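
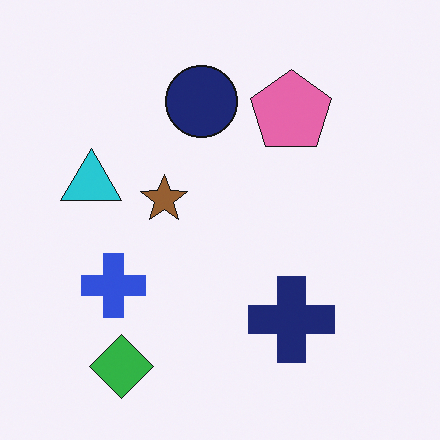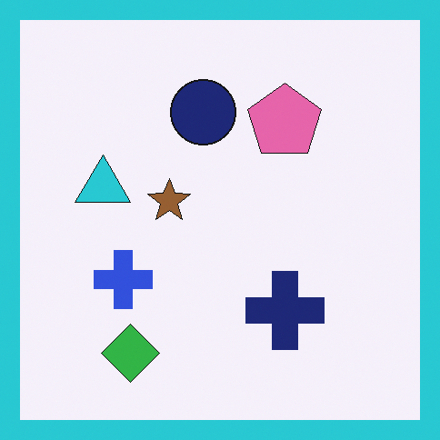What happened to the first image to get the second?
The image was framed with a cyan border.

A solid cyan frame runs around the edge of the second image, with the content slightly shrunk inside it.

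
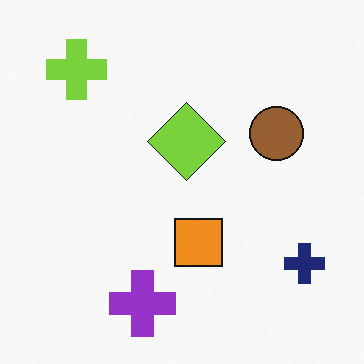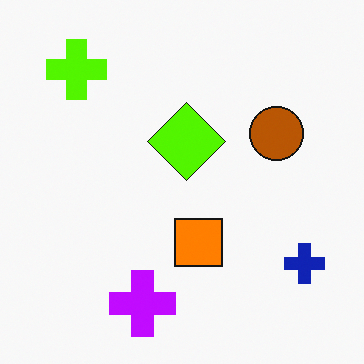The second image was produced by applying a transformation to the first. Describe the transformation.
Heavily oversaturated.

All colors are more vivid — a global saturation change.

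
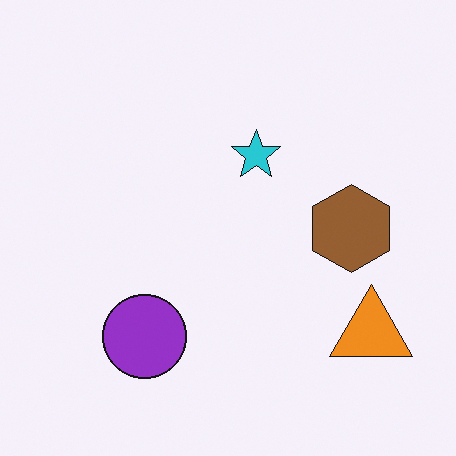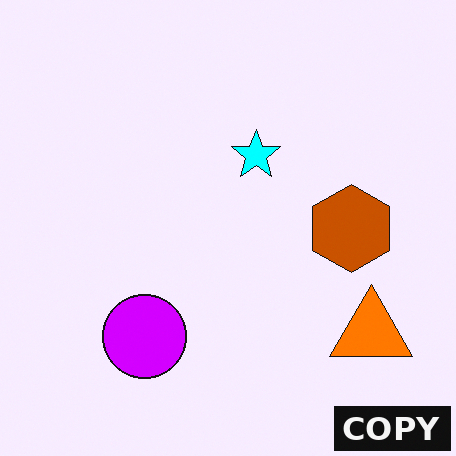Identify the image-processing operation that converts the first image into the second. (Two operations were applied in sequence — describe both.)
The image was heavily oversaturated, then watermarked with the text "COPY" in the lower-right corner.

All colors are more vivid — a global saturation change. A dark label reading "COPY" appears in the lower-right corner.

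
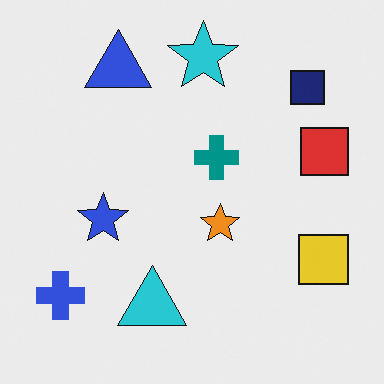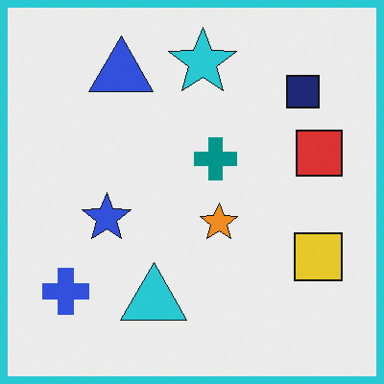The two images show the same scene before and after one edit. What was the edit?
The transformation is: framed with a cyan border.

A solid cyan frame runs around the edge of the second image, with the content slightly shrunk inside it.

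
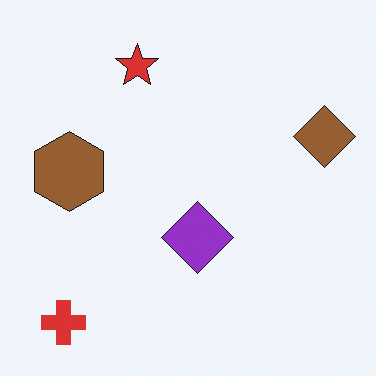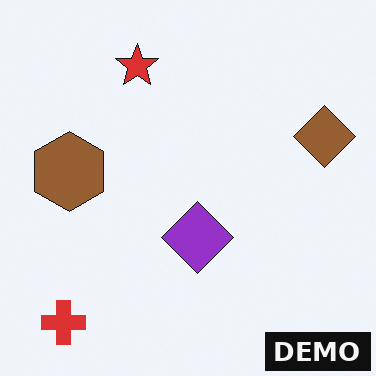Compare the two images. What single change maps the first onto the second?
Watermarked with the text "DEMO" in the lower-right corner.

A dark label reading "DEMO" appears in the lower-right corner.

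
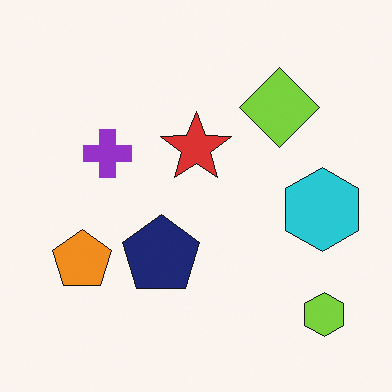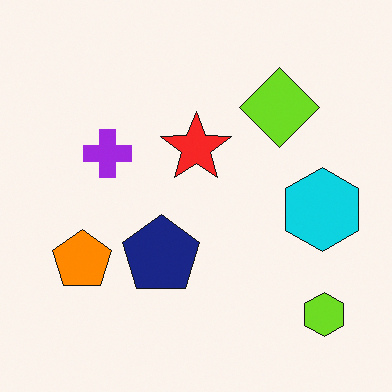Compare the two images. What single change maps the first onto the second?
The second image is the first slightly oversaturated.

All colors are more vivid — a global saturation change.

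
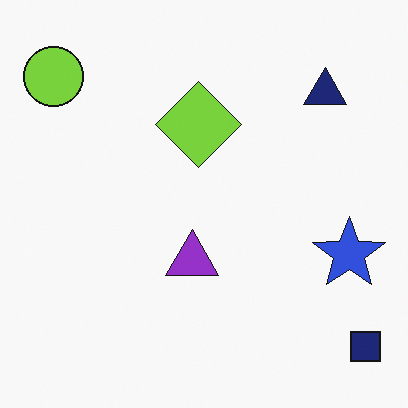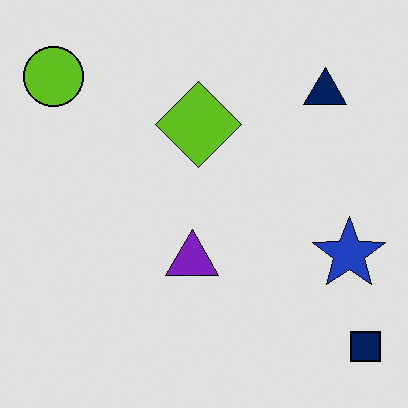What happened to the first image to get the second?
It was posterized to a reduced palette.

Each flat color has snapped to a coarser quantized level — most visibly, the near-white background has dropped to a flat grey.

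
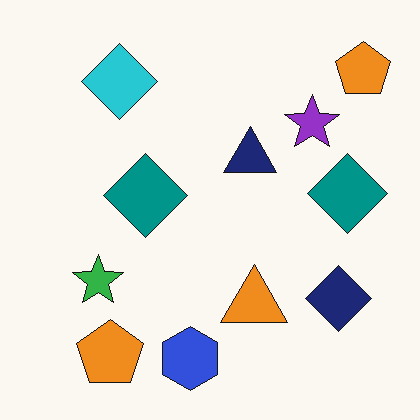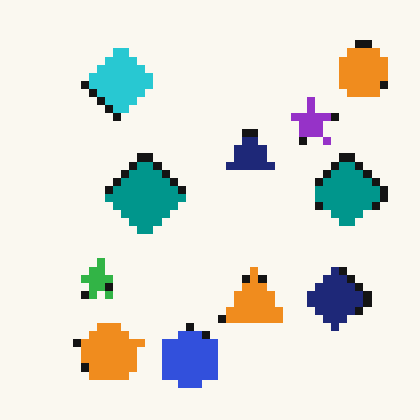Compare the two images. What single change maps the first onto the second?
Pixelated into visible square blocks.

Shapes are reduced to large square blocks; fine edges and outlines are lost — a downscale-then-upscale (mosaic) effect.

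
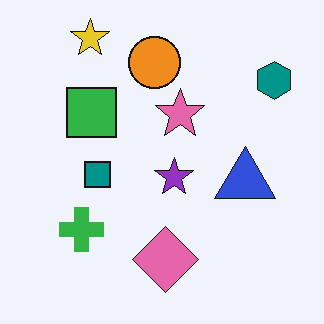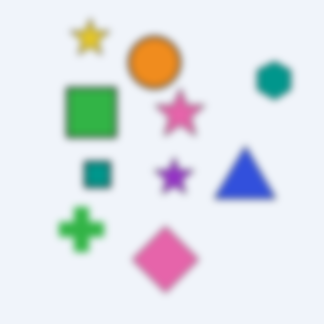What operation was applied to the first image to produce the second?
The second image is the first noticeably gaussian-blurred.

Shape edges and outlines are uniformly softened across the whole image.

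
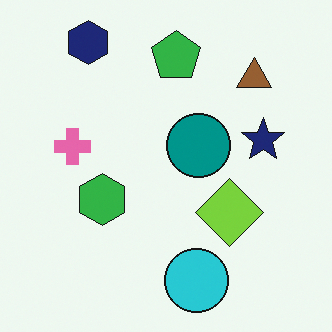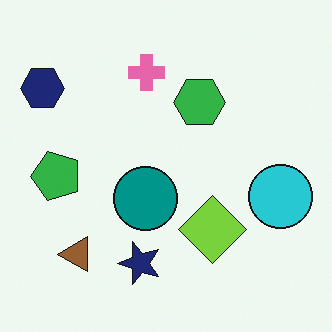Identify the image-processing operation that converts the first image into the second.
This is the original image transposed (reflected across the top-left ↔ bottom-right diagonal).

Shapes have swapped their row and column positions — what was in the top-right is now in the bottom-left — a diagonal reflection.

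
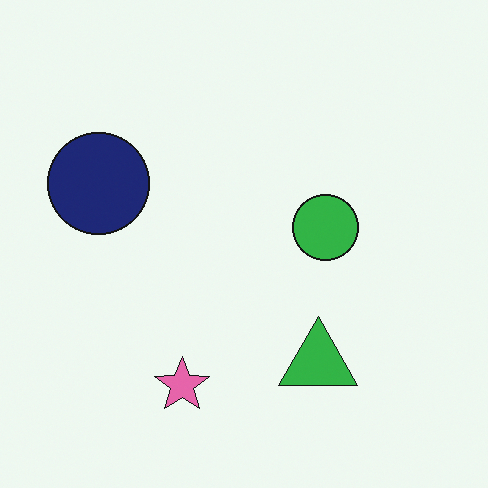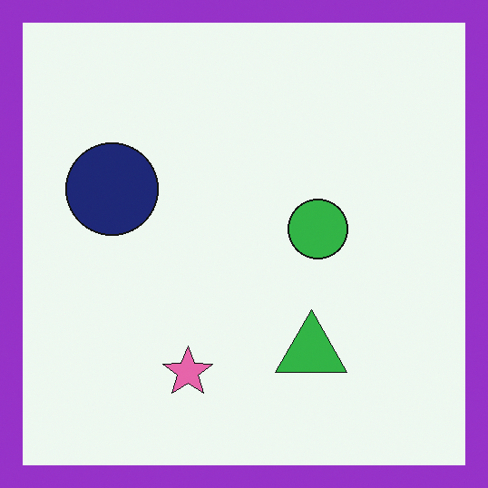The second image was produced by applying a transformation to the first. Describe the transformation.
The transformation is: framed with a purple border.

A solid purple frame runs around the edge of the second image, with the content slightly shrunk inside it.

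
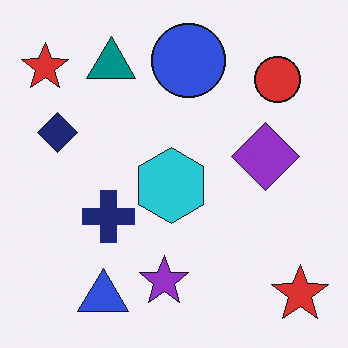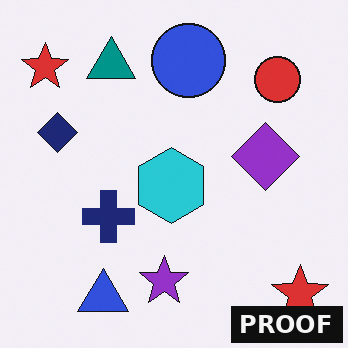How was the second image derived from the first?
The image was watermarked with the text "PROOF" in the lower-right corner.

A dark label reading "PROOF" appears in the lower-right corner.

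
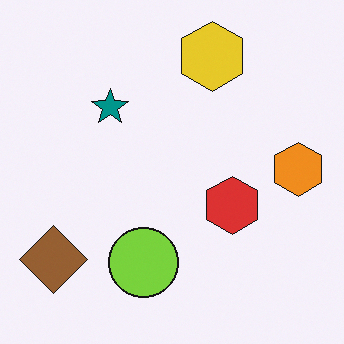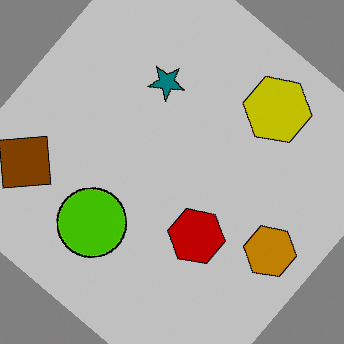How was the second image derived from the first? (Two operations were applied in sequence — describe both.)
The second image is the first rotated clockwise by a large amount — several tens of degrees, then aggressively posterized.

Every shape is tilted by the same angle and the image corners show triangular fill wedges — a whole-image rotation by a non-right angle. Each flat color has snapped to a coarser quantized level — most visibly, the near-white background has dropped to a flat grey.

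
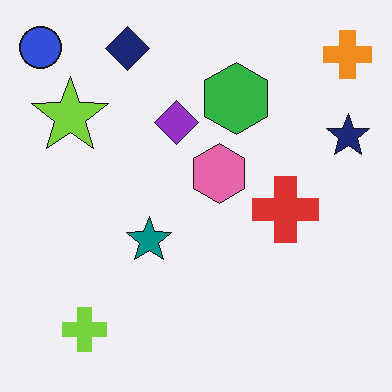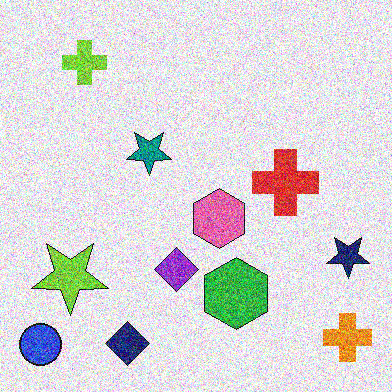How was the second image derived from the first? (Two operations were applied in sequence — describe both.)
Flipped vertically (top ↔ bottom), then degraded with heavy additive noise.

The blue circle is in the top-left of the first image and the bottom-left of the second — shapes on opposite sides of the horizontal midline have swapped in a mirror flip. Random speckle covers the whole image, including the flat background.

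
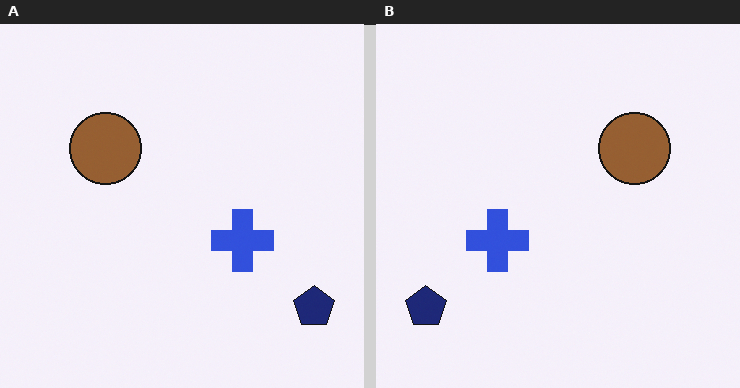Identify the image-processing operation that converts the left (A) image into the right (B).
It was flipped horizontally (left ↔ right).

The navy pentagon is in the bottom-right of the left (A) image and the bottom-left of the right (B) — shapes on opposite sides of the vertical midline have swapped in a mirror flip.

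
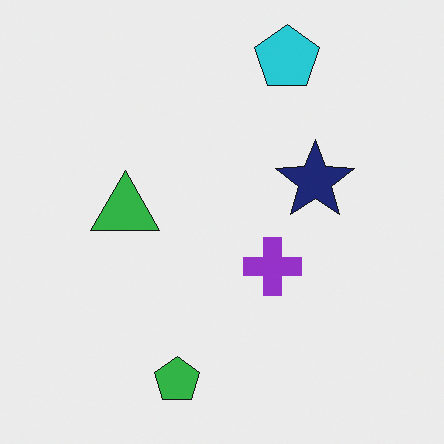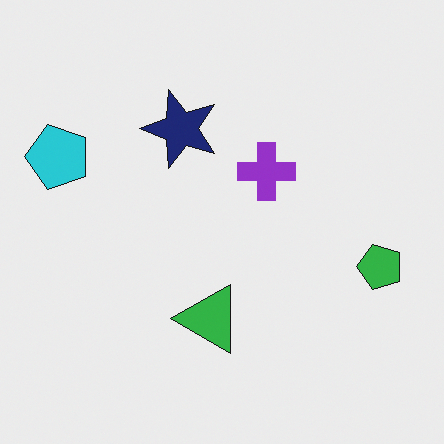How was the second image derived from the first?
The image was rotated 90° counter-clockwise.

The cyan pentagon sits in the top of the first image and the left of the second — consistent with a whole-image 90° counter-clockwise rotation.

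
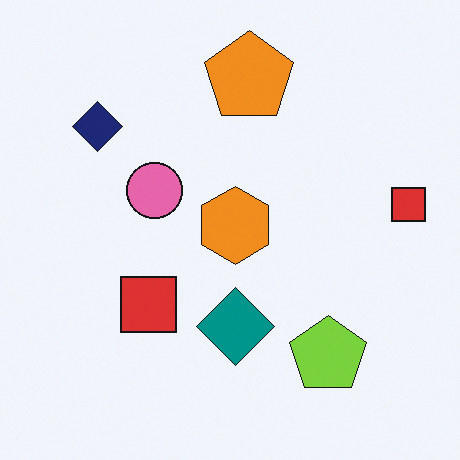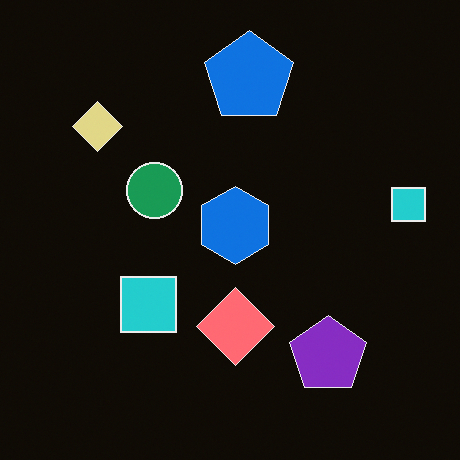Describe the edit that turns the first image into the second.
This is the original image color-inverted (negative).

The light background has become dark and every shape's color is its complement — a photographic negative.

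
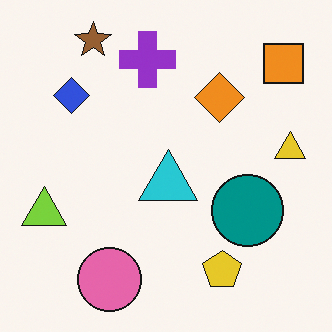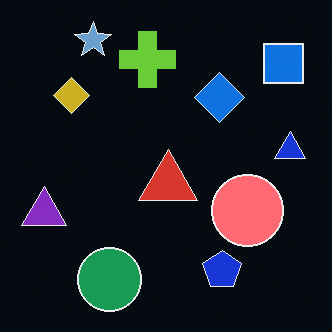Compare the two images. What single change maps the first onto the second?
The image was color-inverted (negative).

The light background has become dark and every shape's color is its complement — a photographic negative.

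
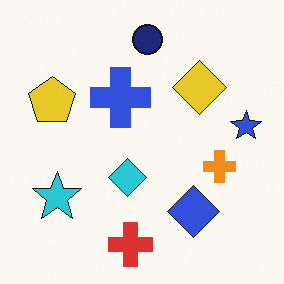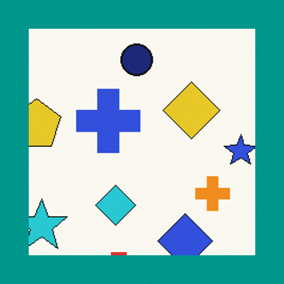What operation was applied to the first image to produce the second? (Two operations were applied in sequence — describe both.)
It was cropped to a modestly smaller region and rescaled, then framed with a teal border.

The visible shapes are larger and the field of view is narrower; shapes near the original edges may be partly or wholly outside the frame — a crop-and-rescale. A solid teal frame runs around the edge of the second image, with the content slightly shrunk inside it.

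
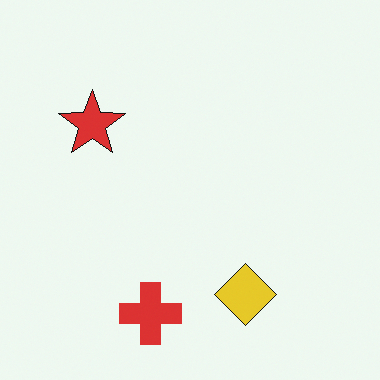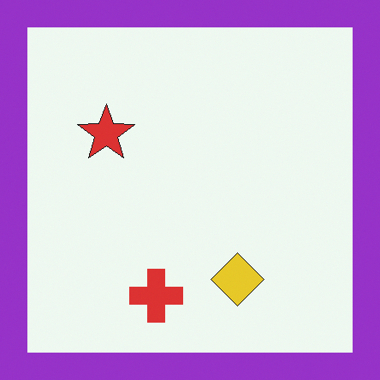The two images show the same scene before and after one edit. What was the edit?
This is the original image framed with a purple border.

A solid purple frame runs around the edge of the second image, with the content slightly shrunk inside it.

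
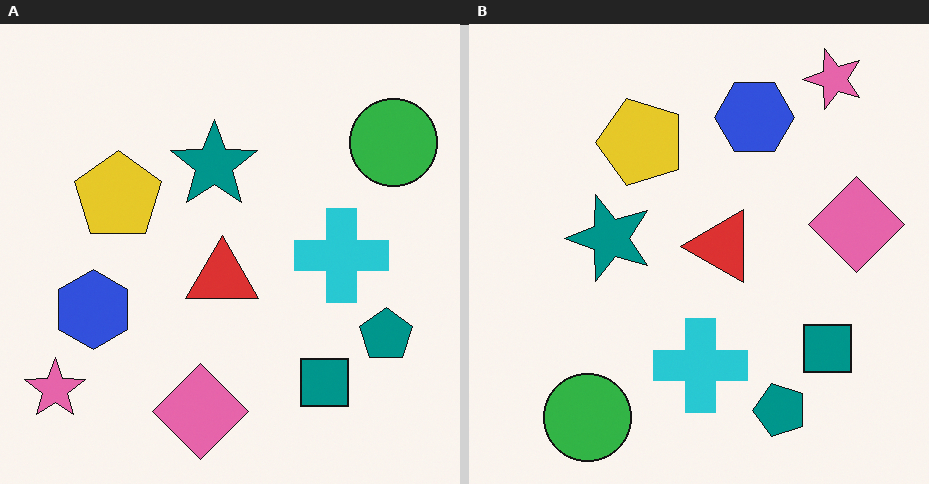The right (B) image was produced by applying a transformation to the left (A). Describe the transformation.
It was transposed (reflected across the top-left ↔ bottom-right diagonal).

Shapes have swapped their row and column positions — what was in the top-right is now in the bottom-left — a diagonal reflection.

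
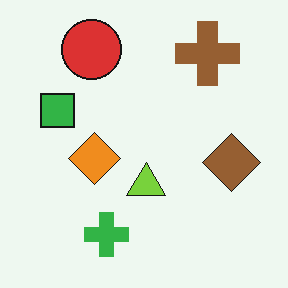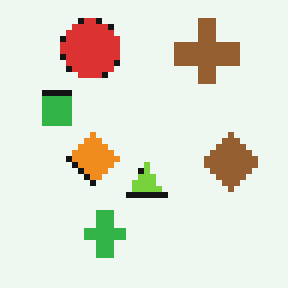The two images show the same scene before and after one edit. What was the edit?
The transformation is: moderately pixelated.

Shapes are reduced to large square blocks; fine edges and outlines are lost — a downscale-then-upscale (mosaic) effect.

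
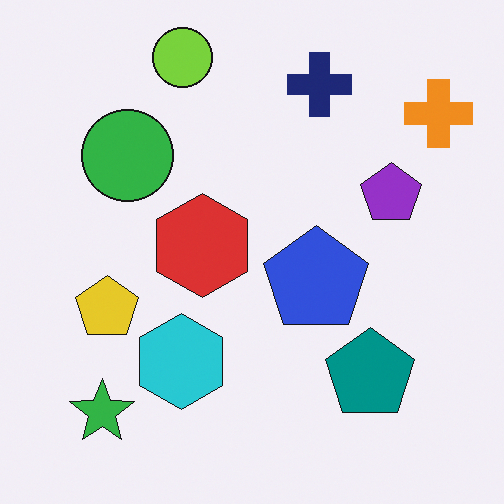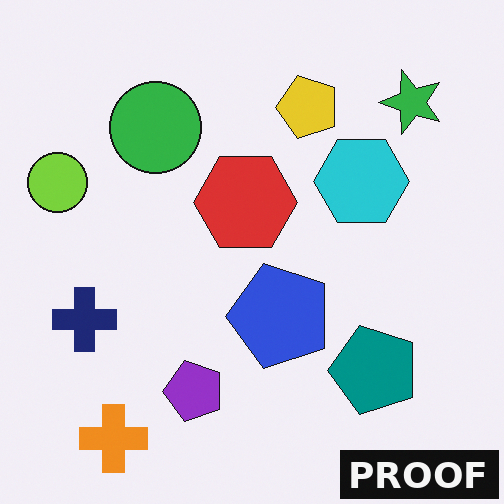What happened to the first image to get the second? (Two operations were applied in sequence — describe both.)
This is the original image transposed (reflected across the top-left ↔ bottom-right diagonal), then watermarked with the text "PROOF" in the lower-right corner.

Shapes have swapped their row and column positions — what was in the top-right is now in the bottom-left — a diagonal reflection. A dark label reading "PROOF" appears in the lower-right corner.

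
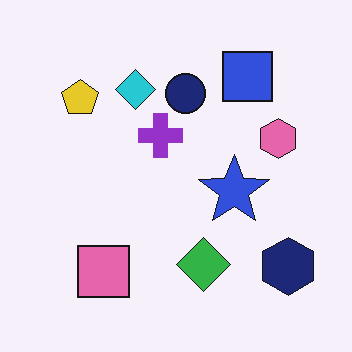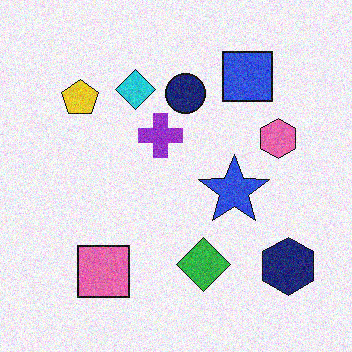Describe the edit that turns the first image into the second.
Degraded with moderate additive noise.

Random speckle covers the whole image, including the flat background.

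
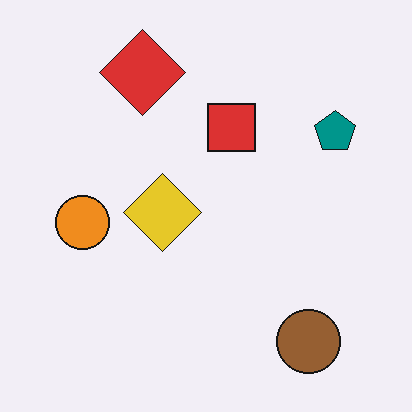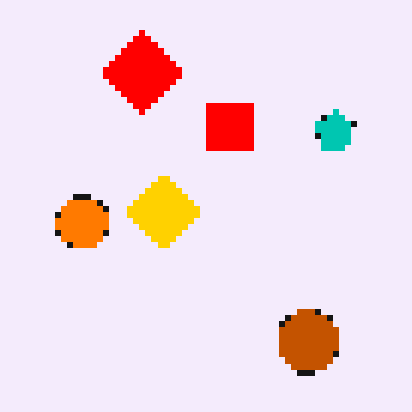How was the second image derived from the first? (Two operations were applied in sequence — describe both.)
The image was moderately pixelated, then made much more vivid (saturation change).

Shapes are reduced to large square blocks; fine edges and outlines are lost — a downscale-then-upscale (mosaic) effect. All colors are more vivid — a global saturation change.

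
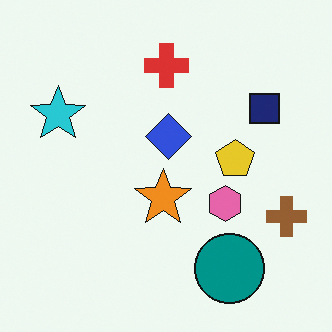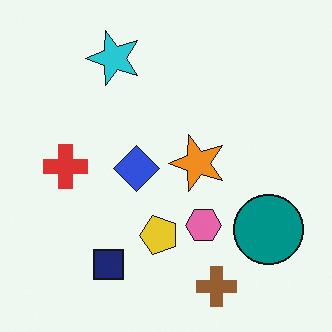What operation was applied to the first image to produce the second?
This is the original image transposed (reflected across the top-left ↔ bottom-right diagonal).

Shapes have swapped their row and column positions — what was in the top-right is now in the bottom-left — a diagonal reflection.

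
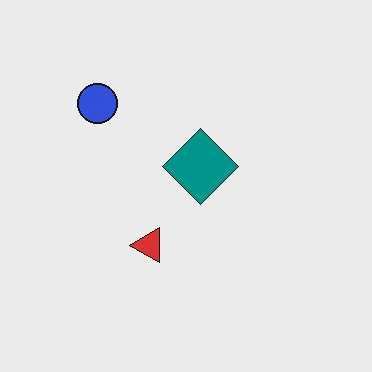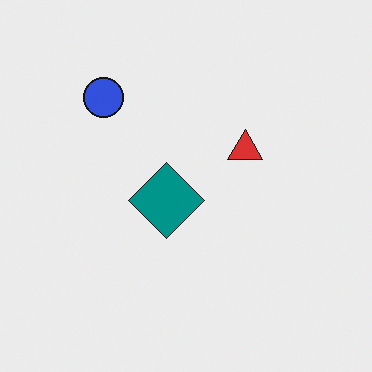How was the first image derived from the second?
This is the original image transposed (reflected across the top-left ↔ bottom-right diagonal).

Shapes have swapped their row and column positions — what was in the top-right is now in the bottom-left — a diagonal reflection.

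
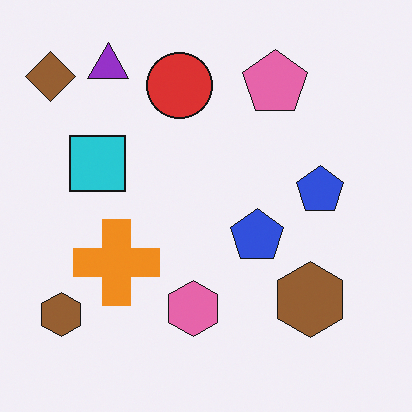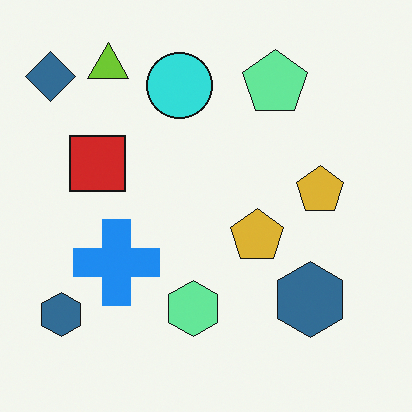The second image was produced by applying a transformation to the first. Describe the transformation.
The image was hue-shifted through roughly half the color wheel.

Every shape's color has rotated by the same amount around the hue wheel — a uniform hue shift.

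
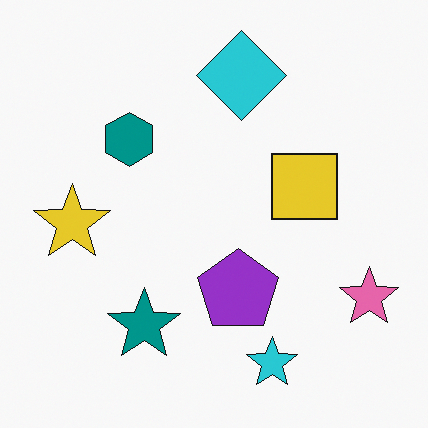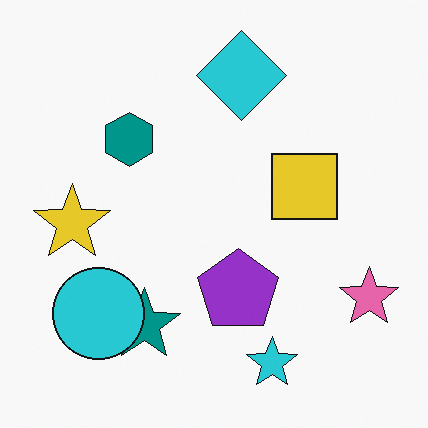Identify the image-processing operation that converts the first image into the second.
The transformation is: overlaid with an additional cyan circle.

A cyan circle appears in the second image that is absent from the first.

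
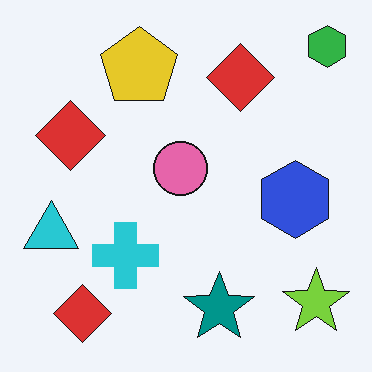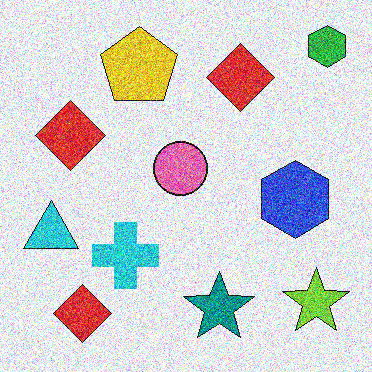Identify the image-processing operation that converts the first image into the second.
This is the original image degraded with heavy additive noise.

Random speckle covers the whole image, including the flat background.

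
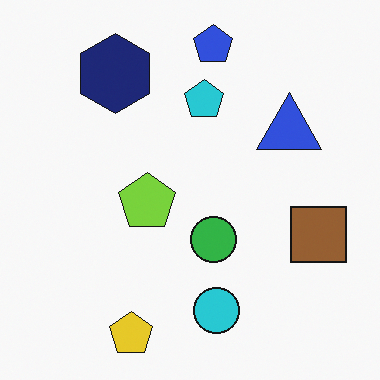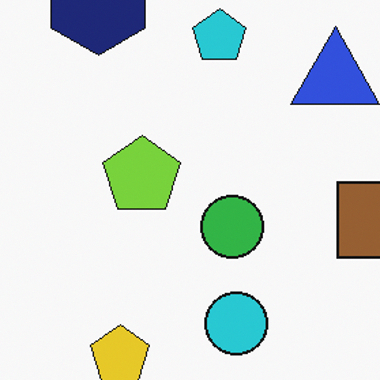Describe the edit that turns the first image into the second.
This is the original image cropped slightly and scaled back up.

The visible shapes are larger and the field of view is narrower; shapes near the original edges may be partly or wholly outside the frame — a crop-and-rescale.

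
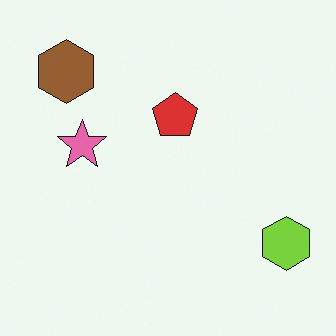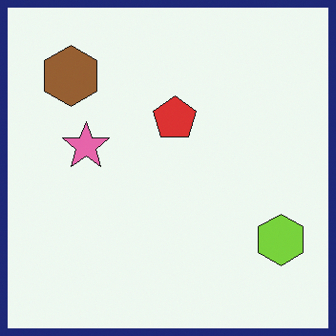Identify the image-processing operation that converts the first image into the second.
The second image is the first framed with a navy border.

A solid navy frame runs around the edge of the second image, with the content slightly shrunk inside it.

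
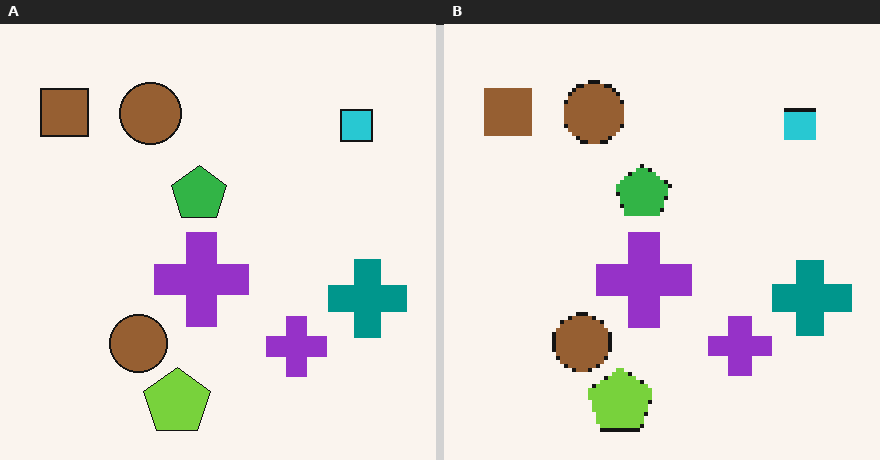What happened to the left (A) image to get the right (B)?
The transformation is: mildly pixelated.

Shapes are reduced to large square blocks; fine edges and outlines are lost — a downscale-then-upscale (mosaic) effect.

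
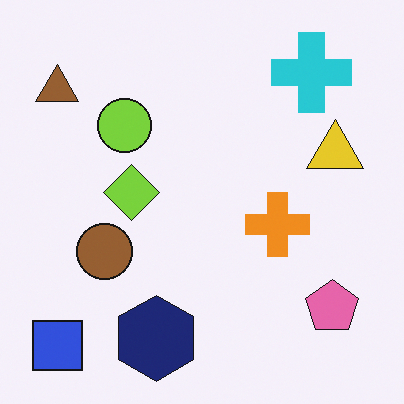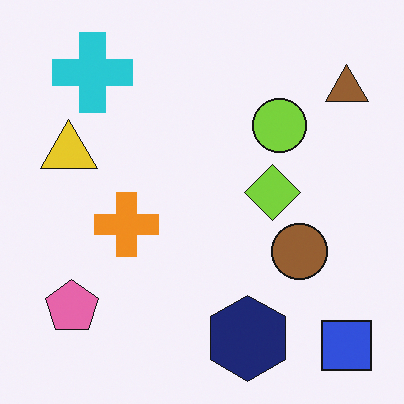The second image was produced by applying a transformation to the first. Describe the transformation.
The image was flipped horizontally (left ↔ right).

The blue square is in the bottom-left of the first image and the bottom-right of the second — shapes on opposite sides of the vertical midline have swapped in a mirror flip.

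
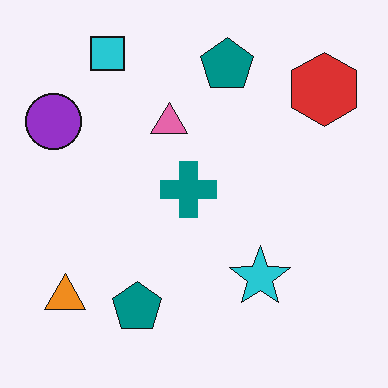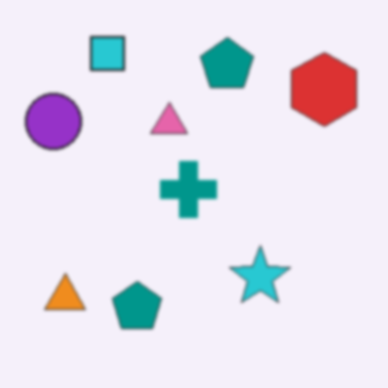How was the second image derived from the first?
The second image is the first slightly softened.

Shape edges and outlines are uniformly softened across the whole image.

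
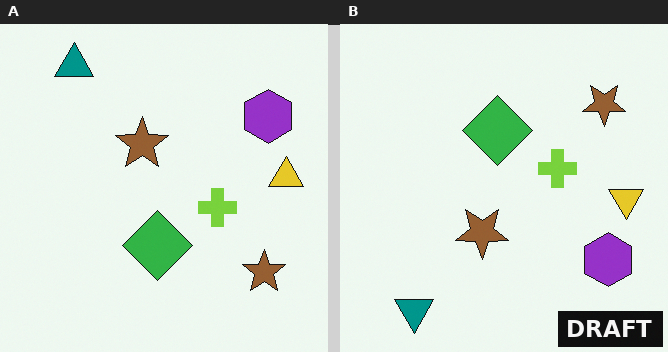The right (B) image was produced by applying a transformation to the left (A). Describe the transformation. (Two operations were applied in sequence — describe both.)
The right (B) image is the left (A) flipped vertically (top ↔ bottom), then watermarked with the text "DRAFT" in the lower-right corner.

The teal triangle is in the top-left of the left (A) image and the bottom-left of the right (B) — shapes on opposite sides of the horizontal midline have swapped in a mirror flip. A dark label reading "DRAFT" appears in the lower-right corner.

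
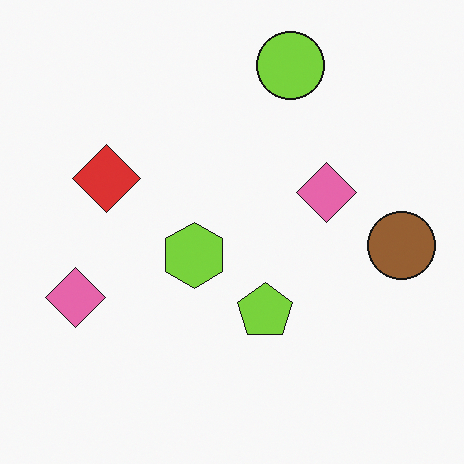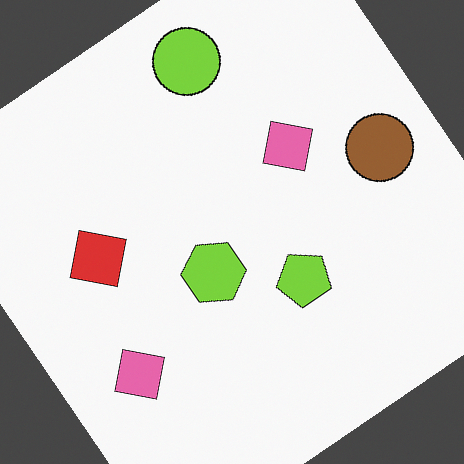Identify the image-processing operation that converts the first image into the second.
The second image is the first rotated counter-clockwise by a large amount — several tens of degrees.

Every shape is tilted by the same angle and the image corners show triangular fill wedges — a whole-image rotation by a non-right angle.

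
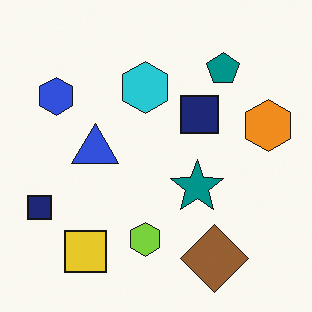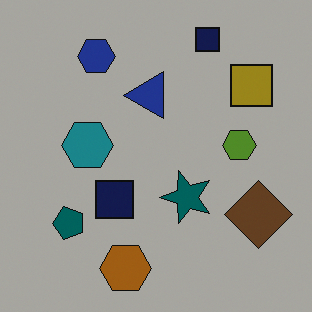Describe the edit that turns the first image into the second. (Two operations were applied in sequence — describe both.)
The second image is the first transposed (reflected across the top-left ↔ bottom-right diagonal), then noticeably darkened.

Shapes have swapped their row and column positions — what was in the top-right is now in the bottom-left — a diagonal reflection. Every pixel — background and shapes alike — is uniformly darkened.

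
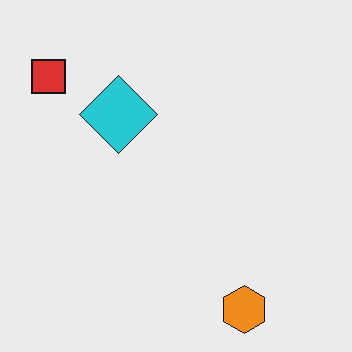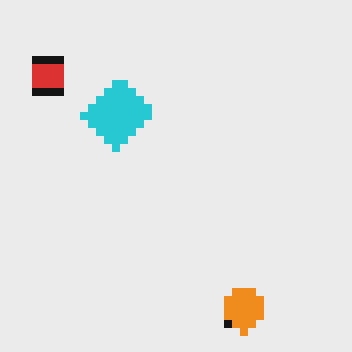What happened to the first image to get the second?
The transformation is: moderately pixelated.

Shapes are reduced to large square blocks; fine edges and outlines are lost — a downscale-then-upscale (mosaic) effect.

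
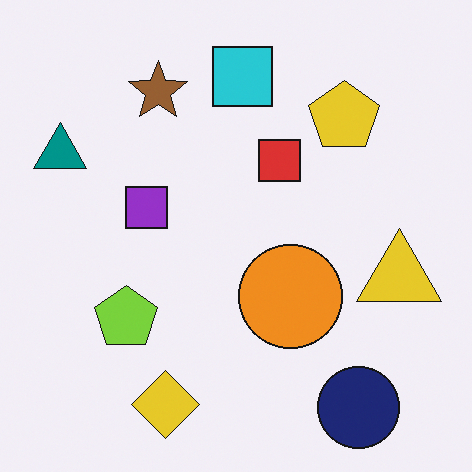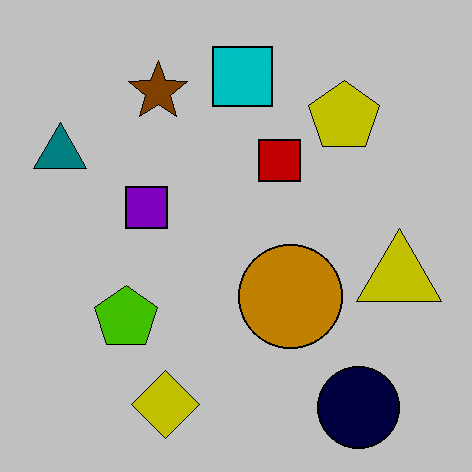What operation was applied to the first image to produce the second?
Heavily posterized to just a handful of flat colors.

Each flat color has snapped to a coarser quantized level — most visibly, the near-white background has dropped to a flat grey.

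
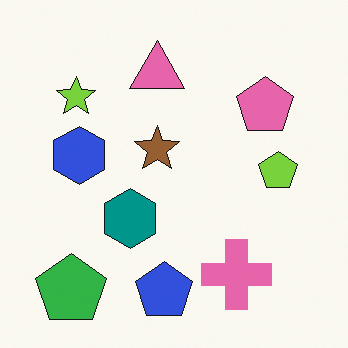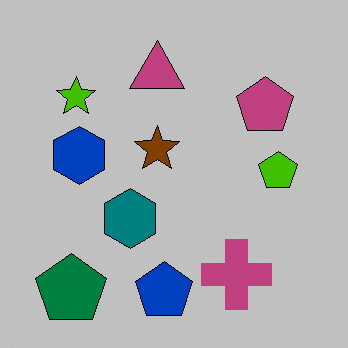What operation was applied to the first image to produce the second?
This is the original image heavily posterized to just a handful of flat colors.

Each flat color has snapped to a coarser quantized level — most visibly, the near-white background has dropped to a flat grey.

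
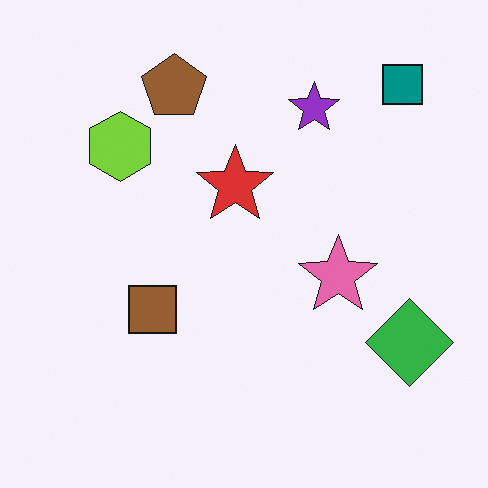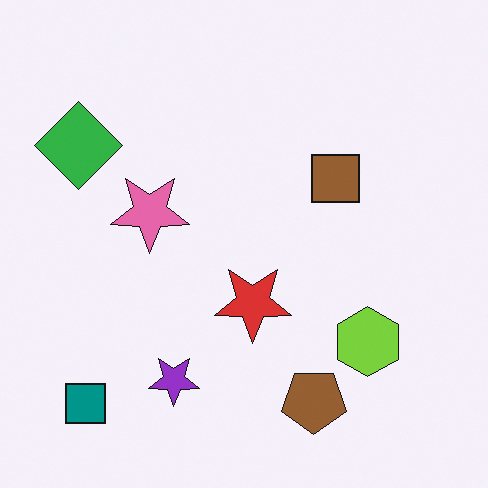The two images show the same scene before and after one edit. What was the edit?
This is the original image rotated 180°.

The teal square sits in the top-right of the first image and the bottom-left of the second — consistent with a whole-image 180° rotation.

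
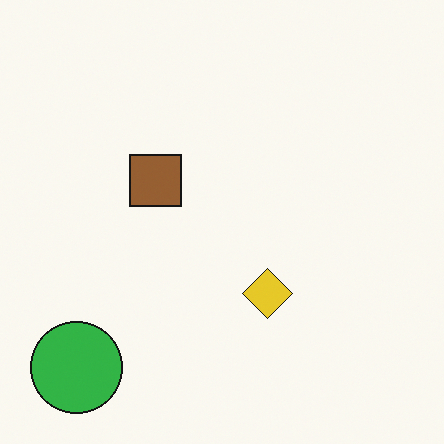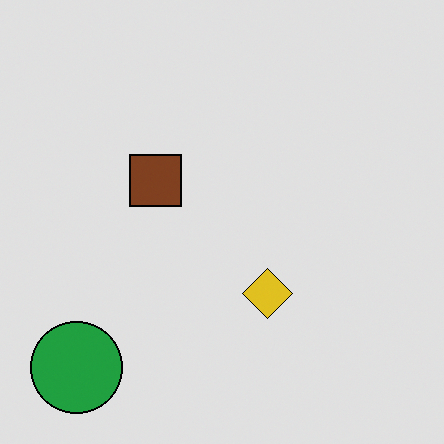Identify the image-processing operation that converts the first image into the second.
The second image is the first moderately posterized.

Each flat color has snapped to a coarser quantized level — most visibly, the near-white background has dropped to a flat grey.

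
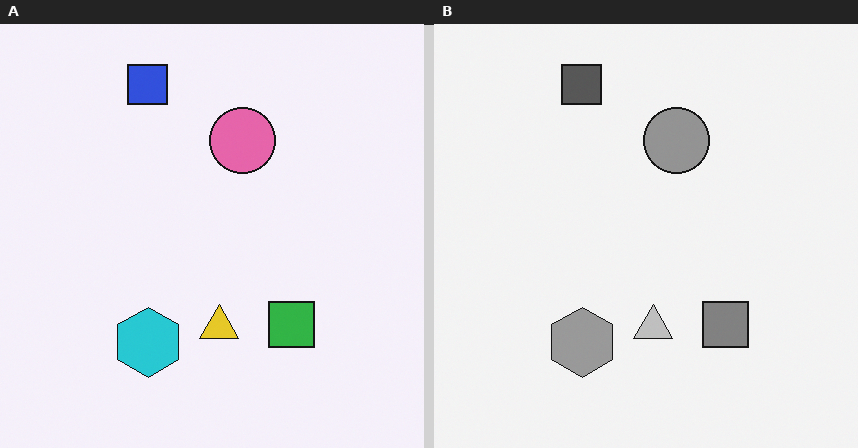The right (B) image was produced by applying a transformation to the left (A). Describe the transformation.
The right (B) image is the left (A) converted to grayscale.

All color is removed — every shape is now a shade of grey.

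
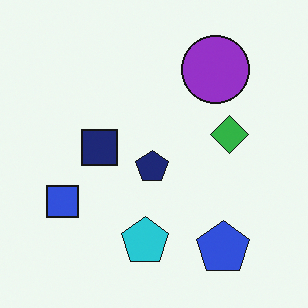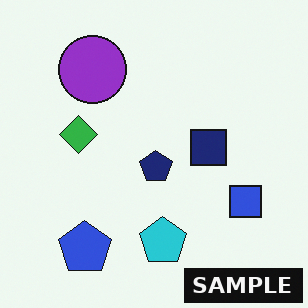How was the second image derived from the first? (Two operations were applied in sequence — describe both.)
It was flipped horizontally (left ↔ right), then watermarked with the text "SAMPLE" in the lower-right corner.

The blue square is in the left of the first image and the right of the second — shapes on opposite sides of the vertical midline have swapped in a mirror flip. A dark label reading "SAMPLE" appears in the lower-right corner.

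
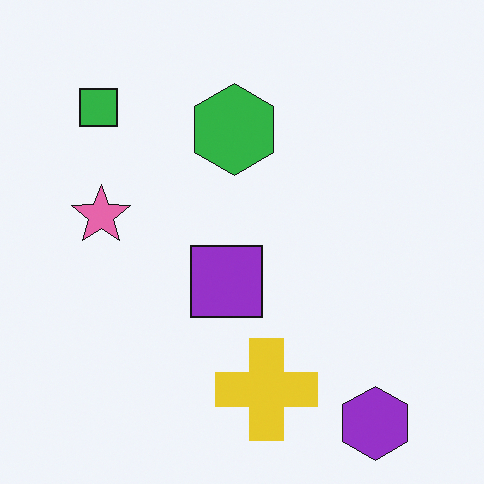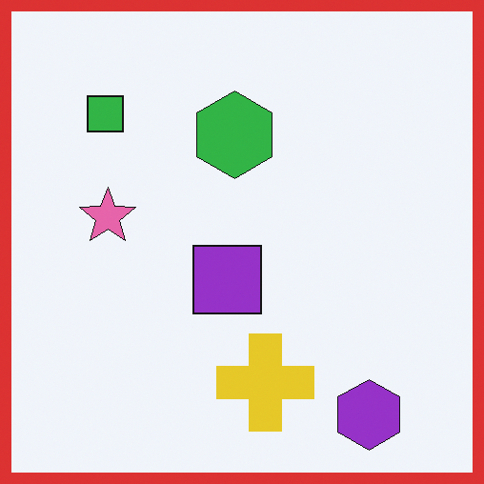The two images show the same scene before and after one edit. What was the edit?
Framed with a red border.

A solid red frame runs around the edge of the second image, with the content slightly shrunk inside it.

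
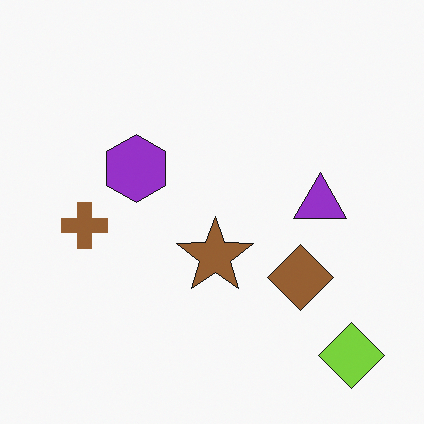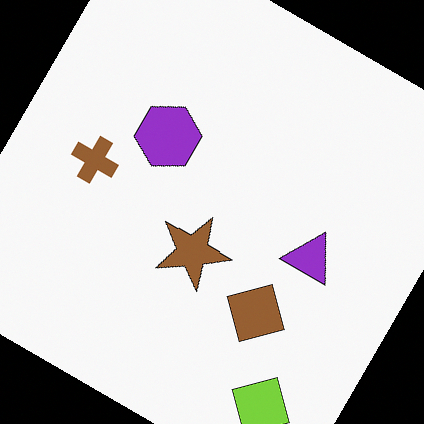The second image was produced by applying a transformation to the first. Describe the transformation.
The image was rotated clockwise by a large amount — several tens of degrees.

Every shape is tilted by the same angle and the image corners show triangular fill wedges — a whole-image rotation by a non-right angle.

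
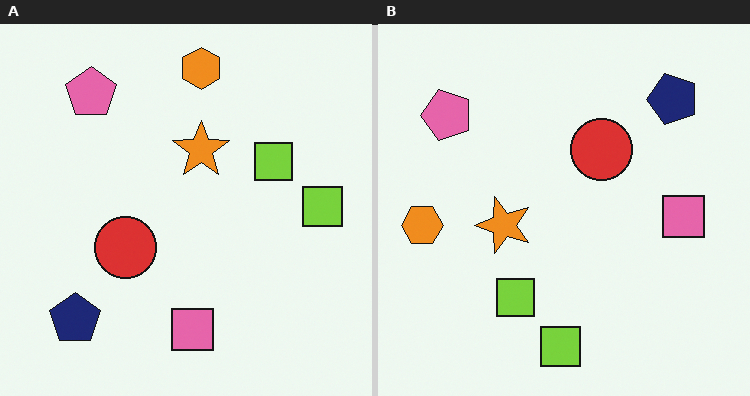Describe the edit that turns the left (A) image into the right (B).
This is the original image transposed (reflected across the top-left ↔ bottom-right diagonal).

Shapes have swapped their row and column positions — what was in the top-right is now in the bottom-left — a diagonal reflection.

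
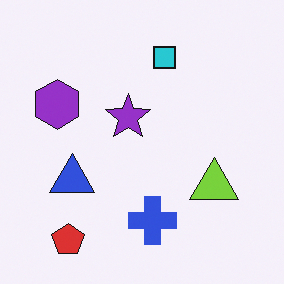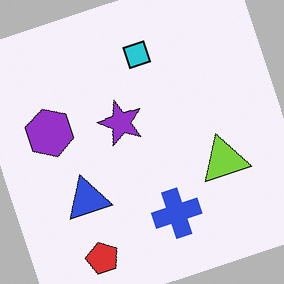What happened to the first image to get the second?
The transformation is: rotated counter-clockwise by a moderate amount.

Every shape is tilted by the same angle and the image corners show triangular fill wedges — a whole-image rotation by a non-right angle.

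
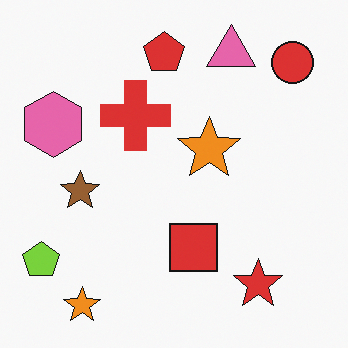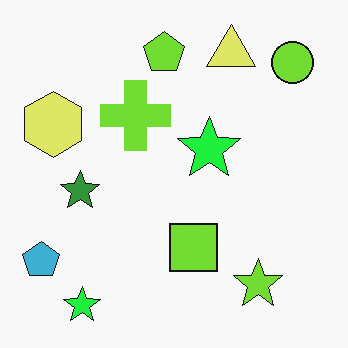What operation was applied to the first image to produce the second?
Hue-shifted through roughly a third of the color wheel.

Every shape's color has rotated by the same amount around the hue wheel — a uniform hue shift.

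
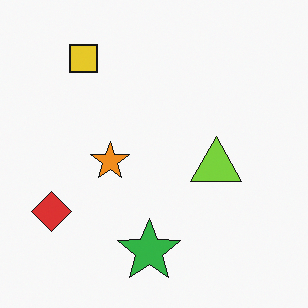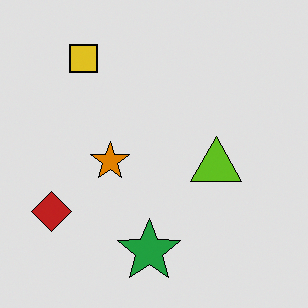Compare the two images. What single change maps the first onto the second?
Posterized to a reduced palette.

Each flat color has snapped to a coarser quantized level — most visibly, the near-white background has dropped to a flat grey.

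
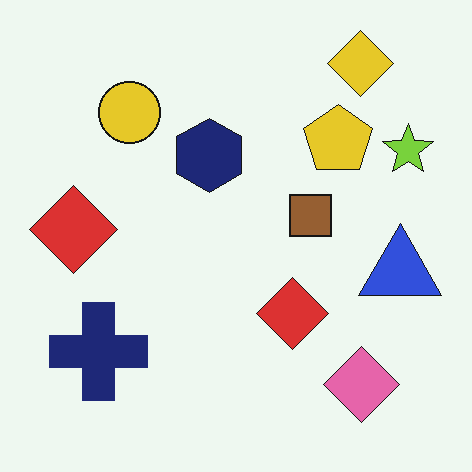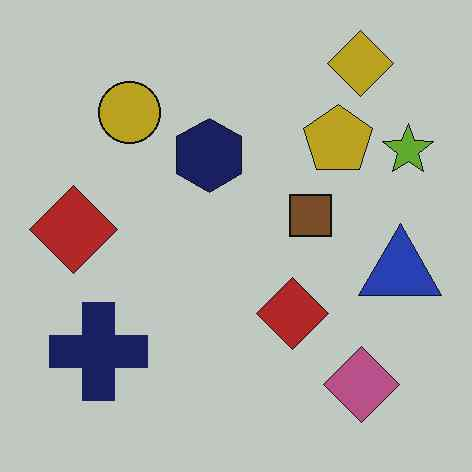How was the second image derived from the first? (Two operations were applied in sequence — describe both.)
The image was darkened a little, then JPEG-compressed with visible artifacts.

Every pixel — background and shapes alike — is uniformly darkened. Blocky 8×8 compression artifacts appear around shape edges and the flat background shows ringing — characteristic JPEG degradation.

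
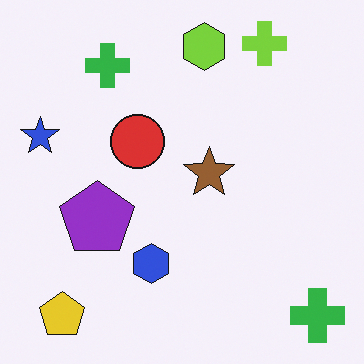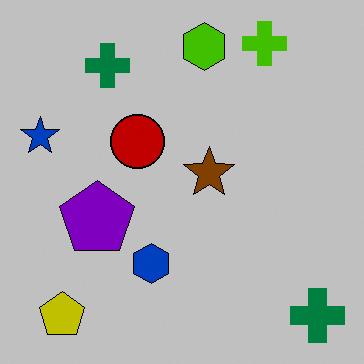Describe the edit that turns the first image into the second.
The image was heavily posterized to just a handful of flat colors.

Each flat color has snapped to a coarser quantized level — most visibly, the near-white background has dropped to a flat grey.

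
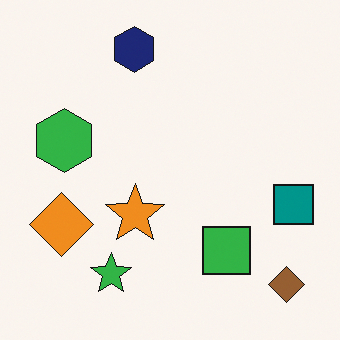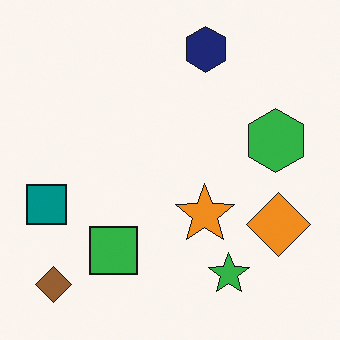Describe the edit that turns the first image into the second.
Flipped horizontally (left ↔ right).

The teal square is in the right of the first image and the left of the second — shapes on opposite sides of the vertical midline have swapped in a mirror flip.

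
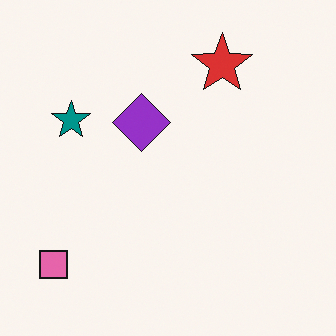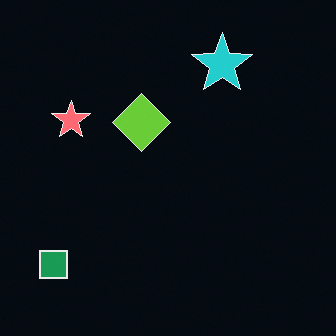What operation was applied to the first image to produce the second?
Color-inverted (negative).

The light background has become dark and every shape's color is its complement — a photographic negative.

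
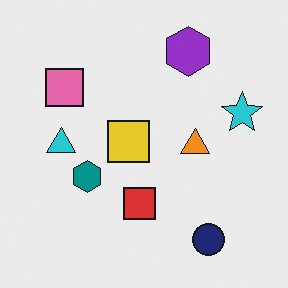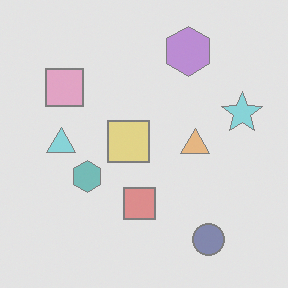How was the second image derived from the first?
It was given much lower contrast.

Tones are pushed toward mid-grey across the whole image — a global contrast change.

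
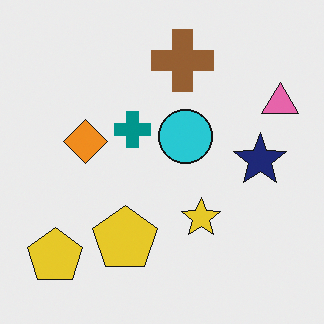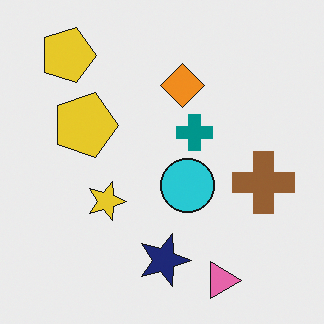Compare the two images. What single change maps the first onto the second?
This is the original image rotated 90° clockwise.

The pink triangle sits in the top-right of the first image and the bottom-right of the second — consistent with a whole-image 90° clockwise rotation.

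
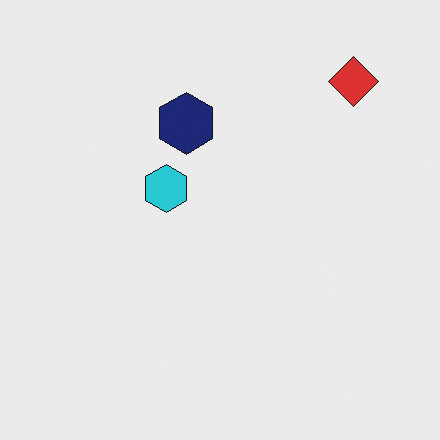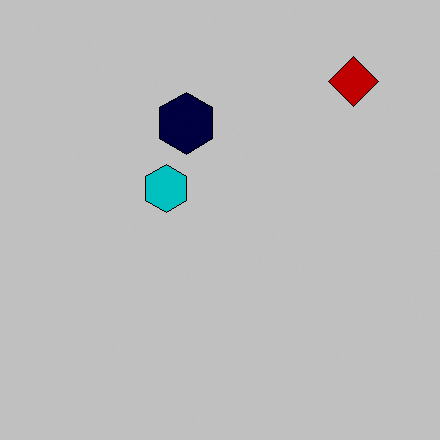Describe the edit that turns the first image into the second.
Aggressively posterized.

Each flat color has snapped to a coarser quantized level — most visibly, the near-white background has dropped to a flat grey.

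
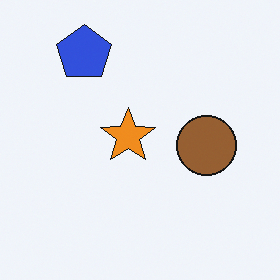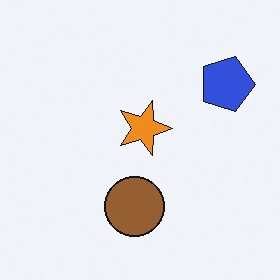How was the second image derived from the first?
The transformation is: rotated 90° clockwise.

The blue pentagon sits in the top-left of the first image and the top-right of the second — consistent with a whole-image 90° clockwise rotation.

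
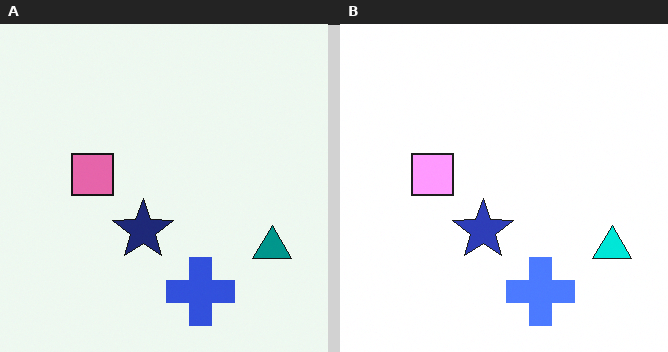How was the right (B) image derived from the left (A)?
The transformation is: brightened a lot.

Every pixel — background and shapes alike — is uniformly brightened.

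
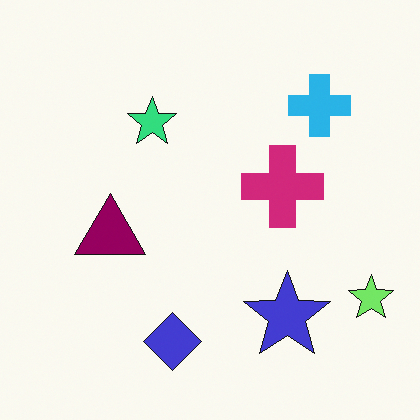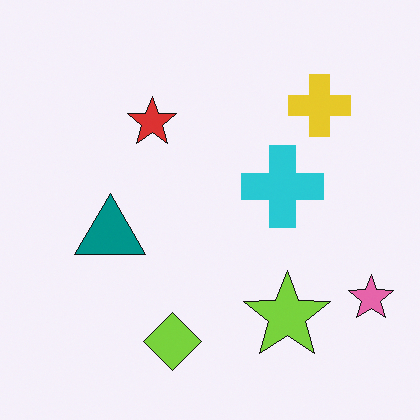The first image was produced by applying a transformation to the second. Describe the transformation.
The first image is the second hue-shifted through roughly a third of the color wheel.

Every shape's color has rotated by the same amount around the hue wheel — a uniform hue shift.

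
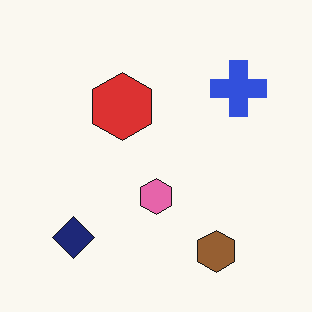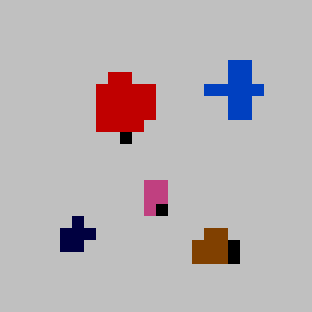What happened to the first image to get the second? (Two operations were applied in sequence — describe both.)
The second image is the first heavily posterized to just a handful of flat colors, then coarsely pixelated.

Each flat color has snapped to a coarser quantized level — most visibly, the near-white background has dropped to a flat grey. Shapes are reduced to large square blocks; fine edges and outlines are lost — a downscale-then-upscale (mosaic) effect.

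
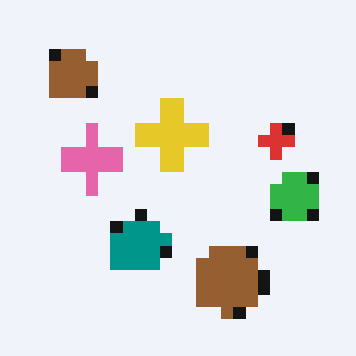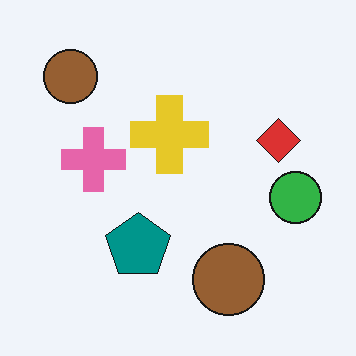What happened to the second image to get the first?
The image was heavily pixelated into large blocks.

Shapes are reduced to large square blocks; fine edges and outlines are lost — a downscale-then-upscale (mosaic) effect.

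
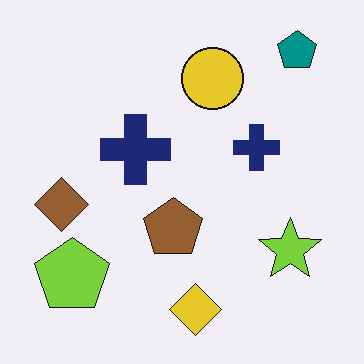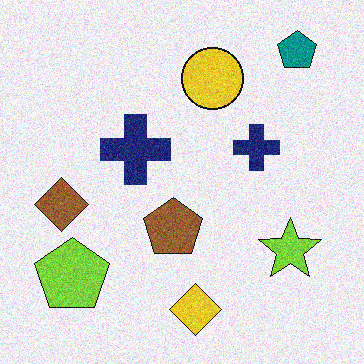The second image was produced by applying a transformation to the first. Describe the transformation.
The image was degraded with visible gaussian noise.

Random speckle covers the whole image, including the flat background.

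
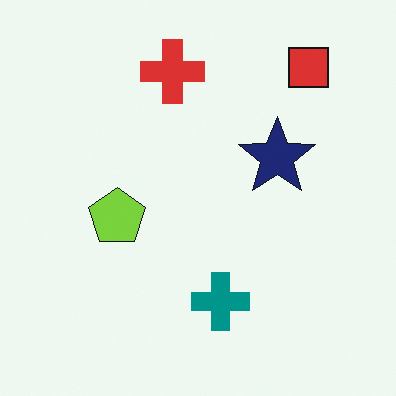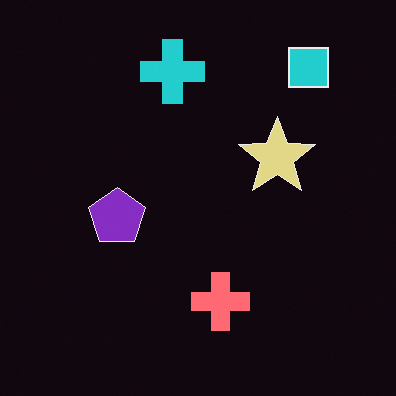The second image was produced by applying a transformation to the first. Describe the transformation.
The image was color-inverted (negative).

The light background has become dark and every shape's color is its complement — a photographic negative.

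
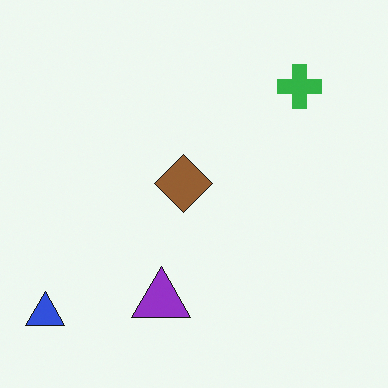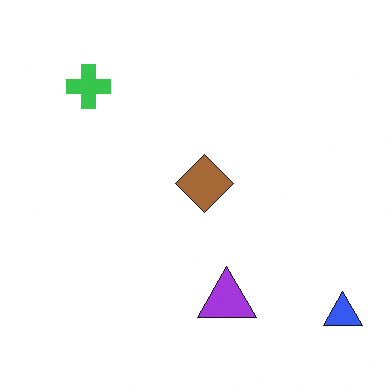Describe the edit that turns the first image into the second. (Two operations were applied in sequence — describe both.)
The image was brightened a little, then flipped horizontally (left ↔ right).

Every pixel — background and shapes alike — is uniformly brightened. The blue triangle is in the bottom-left of the first image and the bottom-right of the second — shapes on opposite sides of the vertical midline have swapped in a mirror flip.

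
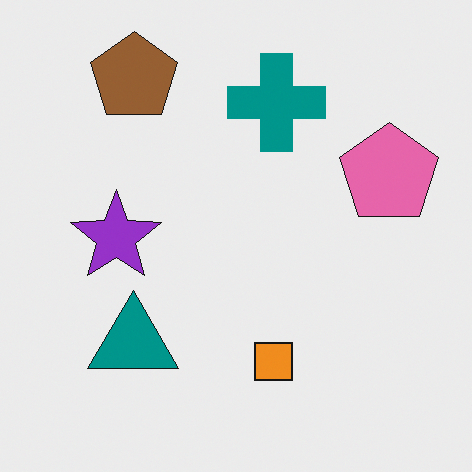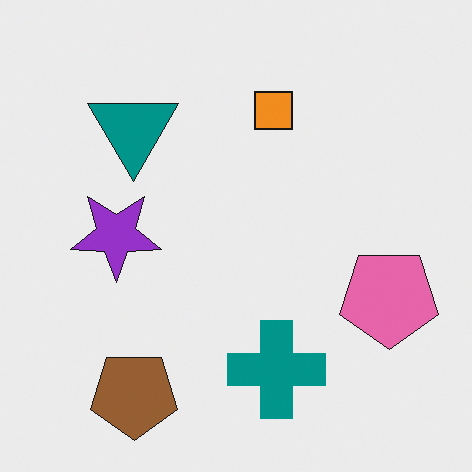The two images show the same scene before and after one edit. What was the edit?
It was flipped vertically (top ↔ bottom).

The brown pentagon is in the top-left of the first image and the bottom-left of the second — shapes on opposite sides of the horizontal midline have swapped in a mirror flip.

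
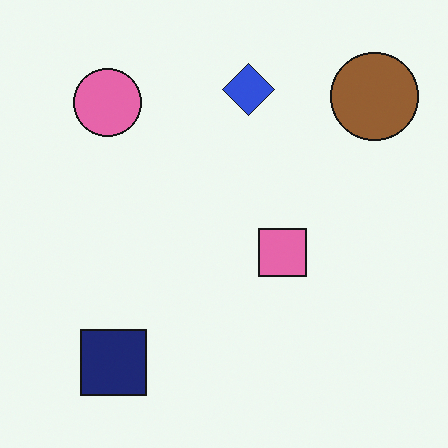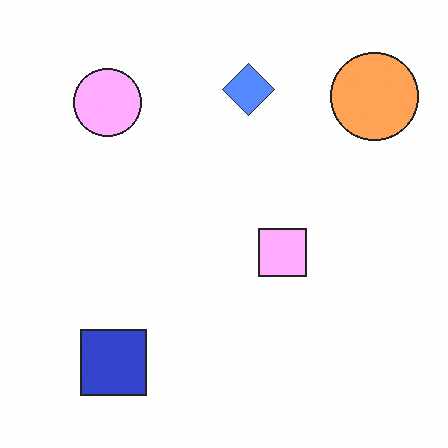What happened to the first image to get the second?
Brightened a lot.

Every pixel — background and shapes alike — is uniformly brightened.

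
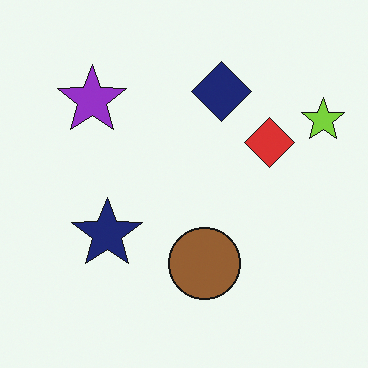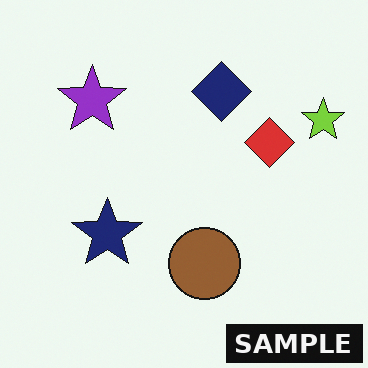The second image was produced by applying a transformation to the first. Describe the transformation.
The transformation is: watermarked with the text "SAMPLE" in the lower-right corner.

A dark label reading "SAMPLE" appears in the lower-right corner.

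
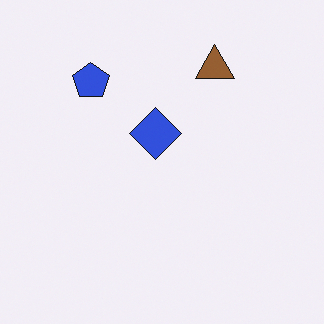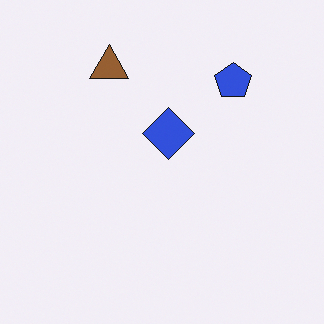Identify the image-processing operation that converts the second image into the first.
It was flipped horizontally (left ↔ right).

The blue pentagon is in the top-right of the second image and the top-left of the first — shapes on opposite sides of the vertical midline have swapped in a mirror flip.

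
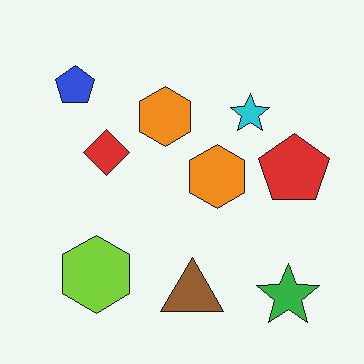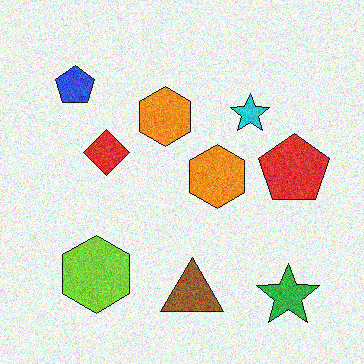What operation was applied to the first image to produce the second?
The second image is the first degraded with moderate additive noise.

Random speckle covers the whole image, including the flat background.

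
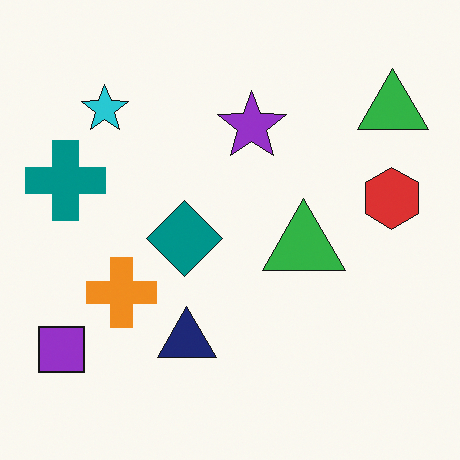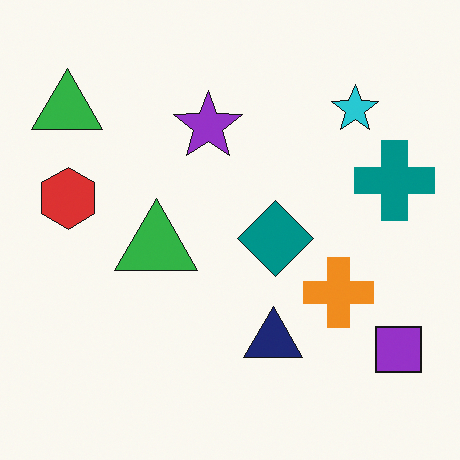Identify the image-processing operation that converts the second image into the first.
It was flipped horizontally (left ↔ right).

The purple square is in the bottom-right of the second image and the bottom-left of the first — shapes on opposite sides of the vertical midline have swapped in a mirror flip.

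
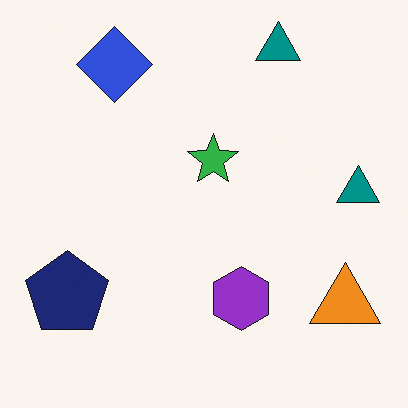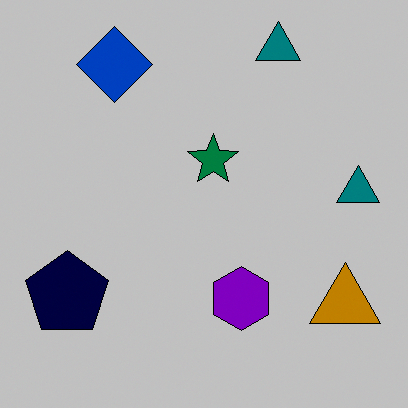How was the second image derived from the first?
Heavily posterized to just a handful of flat colors.

Each flat color has snapped to a coarser quantized level — most visibly, the near-white background has dropped to a flat grey.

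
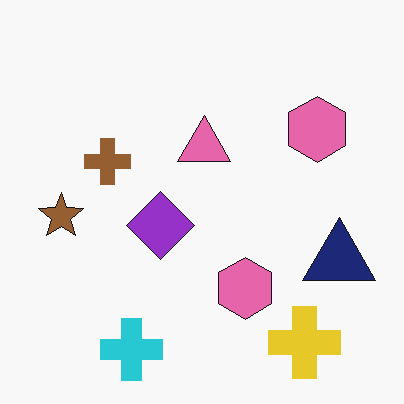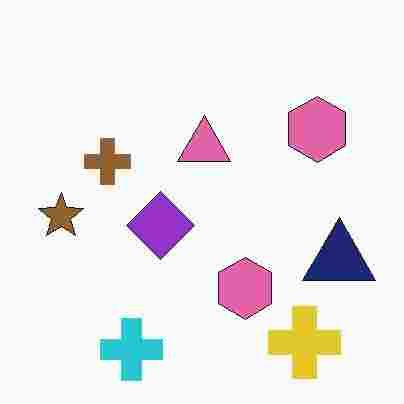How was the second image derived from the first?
This is the original image degraded with heavy JPEG compression.

Blocky 8×8 compression artifacts appear around shape edges and the flat background shows ringing — characteristic JPEG degradation.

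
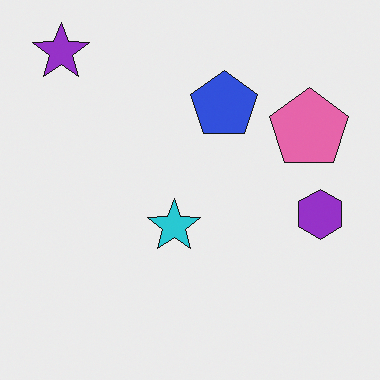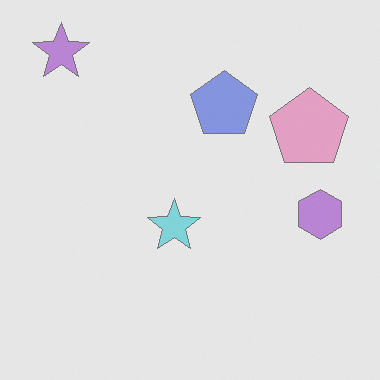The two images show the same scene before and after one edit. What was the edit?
The second image is the first washed out (contrast reduced).

Tones are pushed toward mid-grey across the whole image — a global contrast change.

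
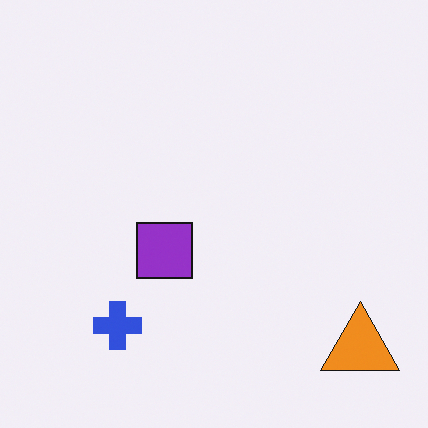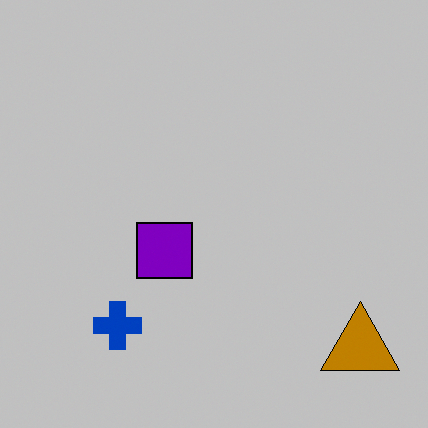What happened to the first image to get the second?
The second image is the first aggressively posterized.

Each flat color has snapped to a coarser quantized level — most visibly, the near-white background has dropped to a flat grey.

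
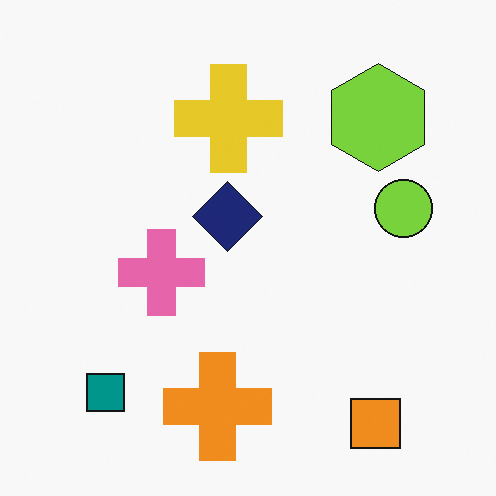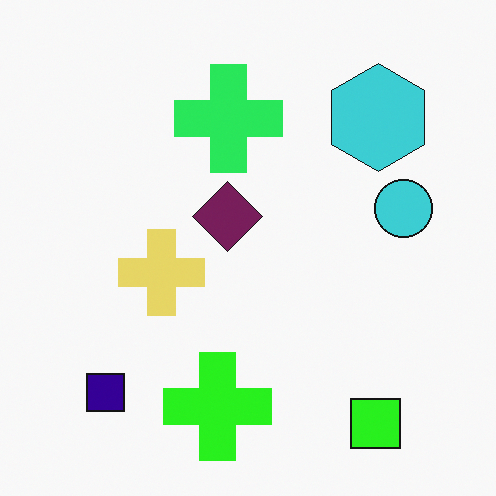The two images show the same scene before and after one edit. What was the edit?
The second image is the first hue-shifted noticeably.

Every shape's color has rotated by the same amount around the hue wheel — a uniform hue shift.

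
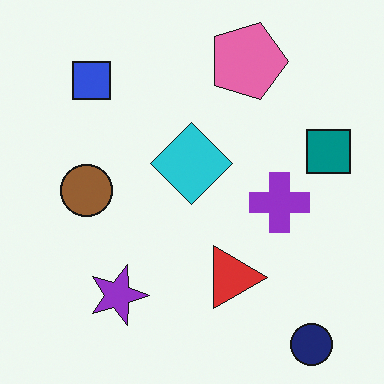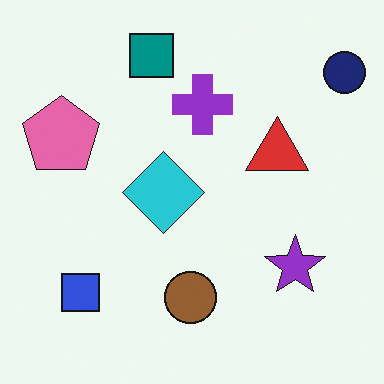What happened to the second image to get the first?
The first image is the second rotated 90° clockwise.

The navy circle sits in the top-right of the second image and the bottom-right of the first — consistent with a whole-image 90° clockwise rotation.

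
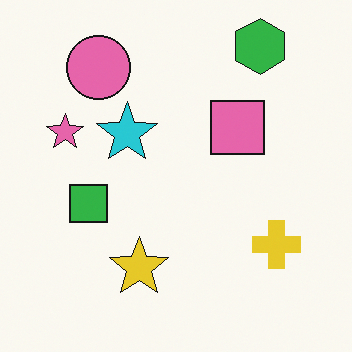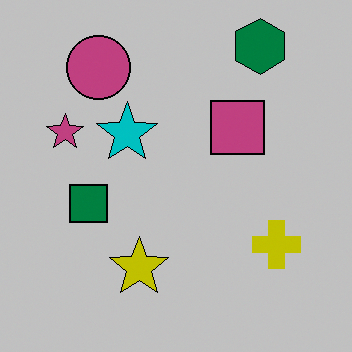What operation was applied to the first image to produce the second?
Aggressively posterized.

Each flat color has snapped to a coarser quantized level — most visibly, the near-white background has dropped to a flat grey.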